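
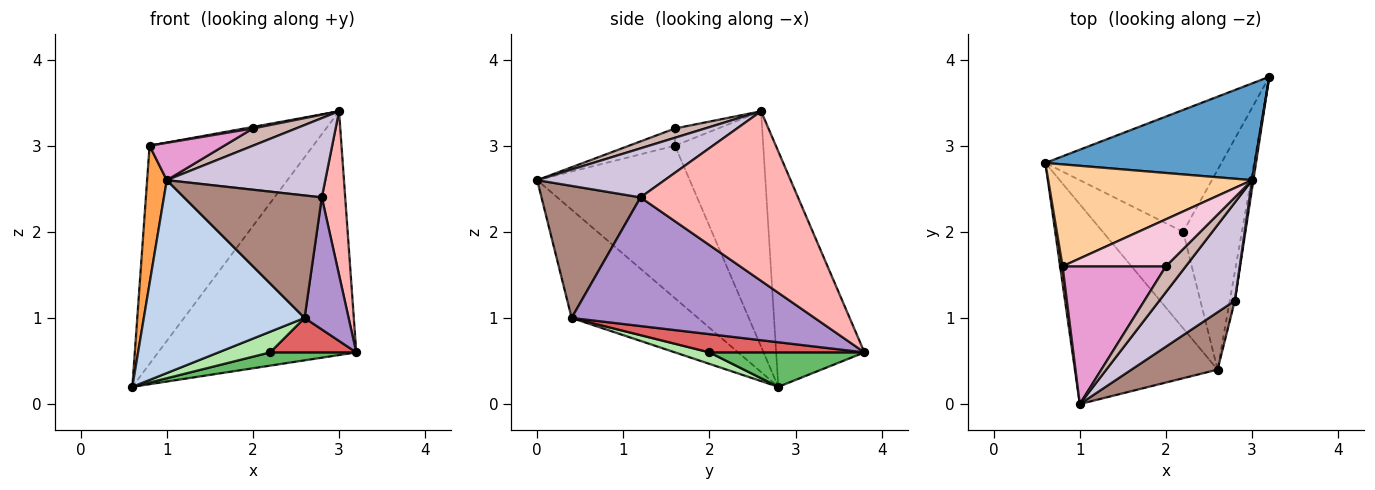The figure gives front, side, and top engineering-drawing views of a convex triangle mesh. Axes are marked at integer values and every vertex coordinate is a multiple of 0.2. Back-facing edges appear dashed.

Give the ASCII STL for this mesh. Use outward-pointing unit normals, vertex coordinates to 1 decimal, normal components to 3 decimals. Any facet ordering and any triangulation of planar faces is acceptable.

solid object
 facet normal -0.383 0.859 0.341
  outer loop
   vertex 3.0 2.6 3.4
   vertex 3.2 3.8 0.6
   vertex 0.6 2.8 0.2
  endloop
 endfacet
 facet normal -0.479 -0.610 -0.631
  outer loop
   vertex 2.6 0.4 1.0
   vertex 1.0 0.0 2.6
   vertex 0.6 2.8 0.2
  endloop
 endfacet
 facet normal -0.992 -0.128 0.016
  outer loop
   vertex 0.8 1.6 3.0
   vertex 0.6 2.8 0.2
   vertex 1.0 0.0 2.6
  endloop
 endfacet
 facet normal -0.439 0.814 0.380
  outer loop
   vertex 0.8 1.6 3.0
   vertex 3.0 2.6 3.4
   vertex 0.6 2.8 0.2
  endloop
 endfacet
 facet normal 0.191 -0.106 -0.976
  outer loop
   vertex 2.2 2.0 0.6
   vertex 0.6 2.8 0.2
   vertex 3.2 3.8 0.6
  endloop
 endfacet
 facet normal 0.138 -0.208 -0.968
  outer loop
   vertex 2.2 2.0 0.6
   vertex 2.6 0.4 1.0
   vertex 0.6 2.8 0.2
  endloop
 endfacet
 facet normal 0.292 -0.162 -0.942
  outer loop
   vertex 2.2 2.0 0.6
   vertex 3.2 3.8 0.6
   vertex 2.6 0.4 1.0
  endloop
 endfacet
 facet normal 0.989 -0.147 0.008
  outer loop
   vertex 2.8 1.2 2.4
   vertex 3.2 3.8 0.6
   vertex 3.0 2.6 3.4
  endloop
 endfacet
 facet normal 0.983 -0.178 -0.039
  outer loop
   vertex 2.8 1.2 2.4
   vertex 2.6 0.4 1.0
   vertex 3.2 3.8 0.6
  endloop
 endfacet
 facet normal 0.451 -0.561 0.695
  outer loop
   vertex 2.8 1.2 2.4
   vertex 3.0 2.6 3.4
   vertex 1.0 0.0 2.6
  endloop
 endfacet
 facet normal 0.545 -0.759 0.356
  outer loop
   vertex 2.8 1.2 2.4
   vertex 1.0 0.0 2.6
   vertex 2.6 0.4 1.0
  endloop
 endfacet
 facet normal 0.362 -0.517 0.776
  outer loop
   vertex 2.0 1.6 3.2
   vertex 1.0 0.0 2.6
   vertex 3.0 2.6 3.4
  endloop
 endfacet
 facet normal -0.159 -0.258 0.953
  outer loop
   vertex 2.0 1.6 3.2
   vertex 0.8 1.6 3.0
   vertex 1.0 0.0 2.6
  endloop
 endfacet
 facet normal -0.164 -0.033 0.986
  outer loop
   vertex 2.0 1.6 3.2
   vertex 3.0 2.6 3.4
   vertex 0.8 1.6 3.0
  endloop
 endfacet
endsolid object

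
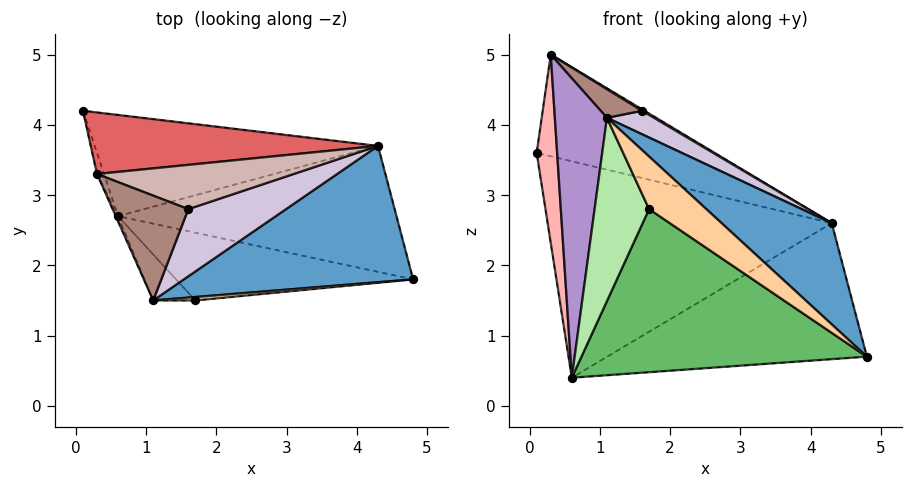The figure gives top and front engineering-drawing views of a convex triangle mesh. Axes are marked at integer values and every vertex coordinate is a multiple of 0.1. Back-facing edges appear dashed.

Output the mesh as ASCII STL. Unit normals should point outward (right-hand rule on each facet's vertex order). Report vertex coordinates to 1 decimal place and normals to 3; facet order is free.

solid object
 facet normal 0.618 -0.469 0.631
  outer loop
   vertex 4.3 3.7 2.6
   vertex 1.1 1.5 4.1
   vertex 4.8 1.8 0.7
  endloop
 endfacet
 facet normal 0.007 0.906 -0.424
  outer loop
   vertex 4.3 3.7 2.6
   vertex 0.6 2.7 0.4
   vertex 0.1 4.2 3.6
  endloop
 endfacet
 facet normal 0.202 0.719 -0.666
  outer loop
   vertex 4.3 3.7 2.6
   vertex 4.8 1.8 0.7
   vertex 0.6 2.7 0.4
  endloop
 endfacet
 facet normal 0.139 -0.988 0.064
  outer loop
   vertex 1.7 1.5 2.8
   vertex 4.8 1.8 0.7
   vertex 1.1 1.5 4.1
  endloop
 endfacet
 facet normal -0.168 -0.910 -0.378
  outer loop
   vertex 1.7 1.5 2.8
   vertex 0.6 2.7 0.4
   vertex 4.8 1.8 0.7
  endloop
 endfacet
 facet normal -0.466 -0.858 -0.215
  outer loop
   vertex 1.7 1.5 2.8
   vertex 1.1 1.5 4.1
   vertex 0.6 2.7 0.4
  endloop
 endfacet
 facet normal 0.220 0.835 0.505
  outer loop
   vertex 0.3 3.3 5.0
   vertex 4.3 3.7 2.6
   vertex 0.1 4.2 3.6
  endloop
 endfacet
 facet normal -0.965 -0.260 -0.029
  outer loop
   vertex 0.3 3.3 5.0
   vertex 0.1 4.2 3.6
   vertex 0.6 2.7 0.4
  endloop
 endfacet
 facet normal -0.915 -0.403 -0.007
  outer loop
   vertex 0.3 3.3 5.0
   vertex 0.6 2.7 0.4
   vertex 1.1 1.5 4.1
  endloop
 endfacet
 facet normal 0.556 -0.274 0.784
  outer loop
   vertex 1.6 2.8 4.2
   vertex 1.1 1.5 4.1
   vertex 4.3 3.7 2.6
  endloop
 endfacet
 facet normal 0.442 -0.236 0.865
  outer loop
   vertex 1.6 2.8 4.2
   vertex 0.3 3.3 5.0
   vertex 1.1 1.5 4.1
  endloop
 endfacet
 facet normal 0.516 -0.027 0.856
  outer loop
   vertex 1.6 2.8 4.2
   vertex 4.3 3.7 2.6
   vertex 0.3 3.3 5.0
  endloop
 endfacet
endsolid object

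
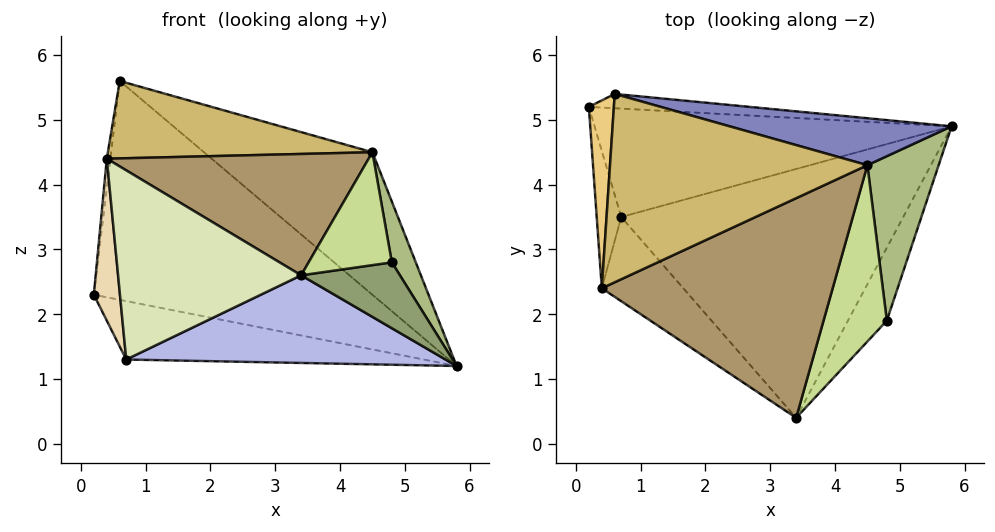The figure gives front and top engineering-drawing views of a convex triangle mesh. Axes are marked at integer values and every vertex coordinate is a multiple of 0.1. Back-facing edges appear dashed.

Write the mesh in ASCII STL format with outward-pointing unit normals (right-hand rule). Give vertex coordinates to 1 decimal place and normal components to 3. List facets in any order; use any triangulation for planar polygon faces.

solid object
 facet normal 0.041 0.997 -0.065
  outer loop
   vertex 0.6 5.4 5.6
   vertex 5.8 4.9 1.2
   vertex 0.2 5.2 2.3
  endloop
 endfacet
 facet normal 0.336 0.895 0.295
  outer loop
   vertex 4.5 4.3 4.5
   vertex 5.8 4.9 1.2
   vertex 0.6 5.4 5.6
  endloop
 endfacet
 facet normal -0.146 0.469 -0.871
  outer loop
   vertex 0.7 3.5 1.3
   vertex 0.2 5.2 2.3
   vertex 5.8 4.9 1.2
  endloop
 endfacet
 facet normal 0.073 -0.331 -0.941
  outer loop
   vertex 0.7 3.5 1.3
   vertex 5.8 4.9 1.2
   vertex 3.4 0.4 2.6
  endloop
 endfacet
 facet normal 0.636 -0.517 -0.572
  outer loop
   vertex 4.8 1.9 2.8
   vertex 3.4 0.4 2.6
   vertex 5.8 4.9 1.2
  endloop
 endfacet
 facet normal 0.931 -0.127 0.343
  outer loop
   vertex 4.8 1.9 2.8
   vertex 5.8 4.9 1.2
   vertex 4.5 4.3 4.5
  endloop
 endfacet
 facet normal 0.416 -0.490 0.766
  outer loop
   vertex 4.8 1.9 2.8
   vertex 4.5 4.3 4.5
   vertex 3.4 0.4 2.6
  endloop
 endfacet
 facet normal -0.649 -0.695 -0.309
  outer loop
   vertex 0.4 2.4 4.4
   vertex 0.7 3.5 1.3
   vertex 3.4 0.4 2.6
  endloop
 endfacet
 facet normal 0.199 -0.474 0.858
  outer loop
   vertex 0.4 2.4 4.4
   vertex 3.4 0.4 2.6
   vertex 4.5 4.3 4.5
  endloop
 endfacet
 facet normal 0.152 -0.376 0.914
  outer loop
   vertex 0.4 2.4 4.4
   vertex 4.5 4.3 4.5
   vertex 0.6 5.4 5.6
  endloop
 endfacet
 facet normal -0.993 0.018 0.119
  outer loop
   vertex 0.4 2.4 4.4
   vertex 0.6 5.4 5.6
   vertex 0.2 5.2 2.3
  endloop
 endfacet
 facet normal -0.968 -0.190 -0.161
  outer loop
   vertex 0.4 2.4 4.4
   vertex 0.2 5.2 2.3
   vertex 0.7 3.5 1.3
  endloop
 endfacet
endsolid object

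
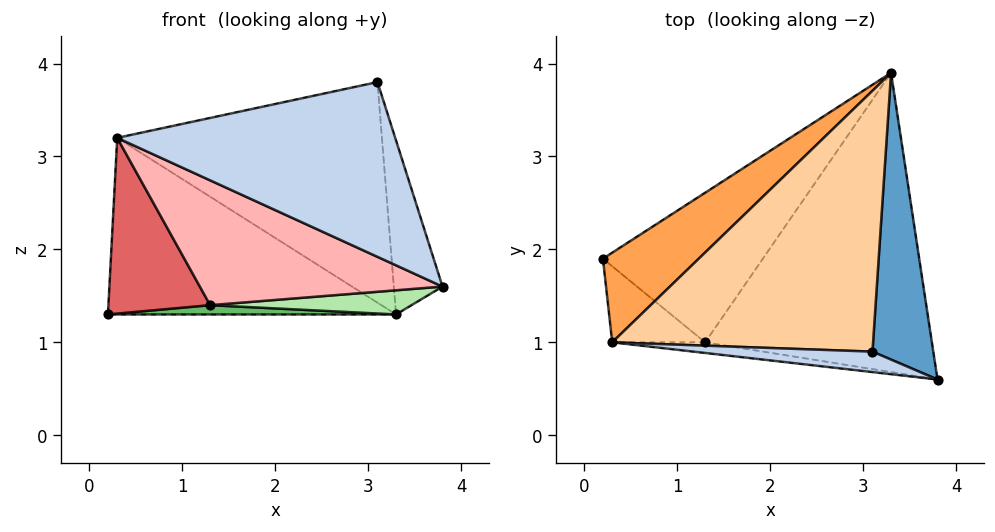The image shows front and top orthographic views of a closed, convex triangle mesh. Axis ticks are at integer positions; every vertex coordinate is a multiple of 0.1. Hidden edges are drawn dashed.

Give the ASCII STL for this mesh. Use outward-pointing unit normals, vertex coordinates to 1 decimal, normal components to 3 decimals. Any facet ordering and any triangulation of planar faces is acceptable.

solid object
 facet normal 0.946 0.169 0.278
  outer loop
   vertex 3.1 0.9 3.8
   vertex 3.8 0.6 1.6
   vertex 3.3 3.9 1.3
  endloop
 endfacet
 facet normal -0.060 -0.991 0.116
  outer loop
   vertex 0.3 1.0 3.2
   vertex 3.8 0.6 1.6
   vertex 3.1 0.9 3.8
  endloop
 endfacet
 facet normal -0.499 0.773 0.392
  outer loop
   vertex 0.3 1.0 3.2
   vertex 3.3 3.9 1.3
   vertex 0.2 1.9 1.3
  endloop
 endfacet
 facet normal -0.139 0.639 0.756
  outer loop
   vertex 0.3 1.0 3.2
   vertex 3.1 0.9 3.8
   vertex 3.3 3.9 1.3
  endloop
 endfacet
 facet normal 0.040 -0.062 -0.997
  outer loop
   vertex 1.3 1.0 1.4
   vertex 0.2 1.9 1.3
   vertex 3.3 3.9 1.3
  endloop
 endfacet
 facet normal 0.067 -0.080 -0.995
  outer loop
   vertex 1.3 1.0 1.4
   vertex 3.3 3.9 1.3
   vertex 3.8 0.6 1.6
  endloop
 endfacet
 facet normal -0.582 -0.747 -0.323
  outer loop
   vertex 1.3 1.0 1.4
   vertex 0.3 1.0 3.2
   vertex 0.2 1.9 1.3
  endloop
 endfacet
 facet normal -0.151 -0.985 -0.084
  outer loop
   vertex 1.3 1.0 1.4
   vertex 3.8 0.6 1.6
   vertex 0.3 1.0 3.2
  endloop
 endfacet
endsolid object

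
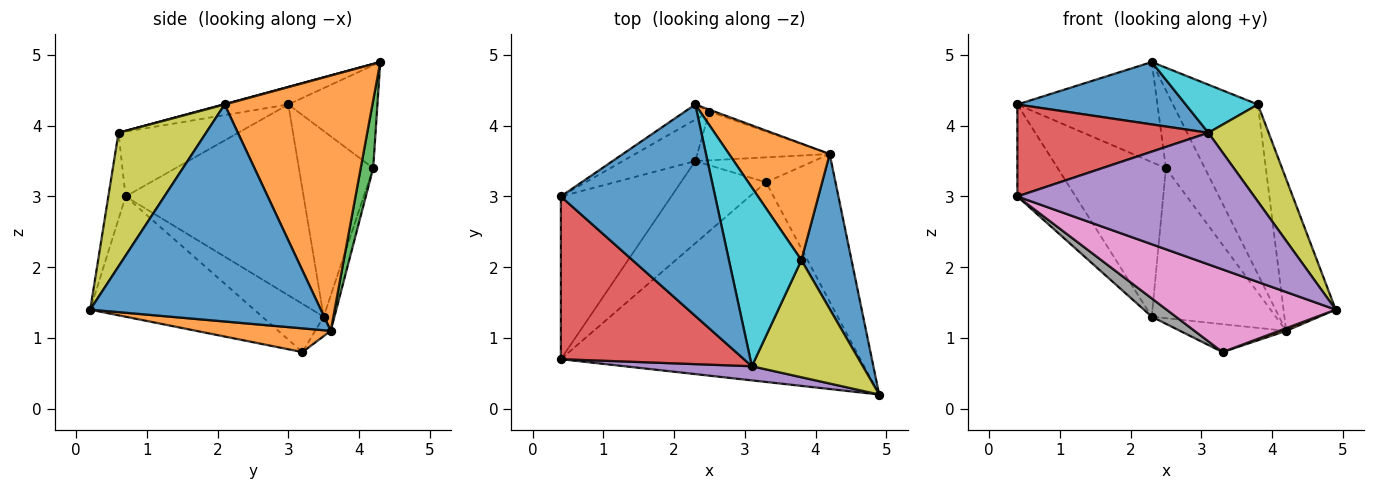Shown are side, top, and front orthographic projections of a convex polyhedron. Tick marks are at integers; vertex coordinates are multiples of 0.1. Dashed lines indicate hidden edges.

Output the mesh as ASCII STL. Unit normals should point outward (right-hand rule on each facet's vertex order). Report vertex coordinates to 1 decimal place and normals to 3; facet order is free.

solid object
 facet normal -0.109 -0.281 0.953
  outer loop
   vertex 3.1 0.6 3.9
   vertex 2.3 4.3 4.9
   vertex 0.4 3.0 4.3
  endloop
 endfacet
 facet normal 0.323 -0.017 -0.946
  outer loop
   vertex 4.2 3.6 1.1
   vertex 4.9 0.2 1.4
   vertex 3.3 3.2 0.8
  endloop
 endfacet
 facet normal -0.109 0.741 -0.662
  outer loop
   vertex 4.2 3.6 1.1
   vertex 3.3 3.2 0.8
   vertex 2.3 3.5 1.3
  endloop
 endfacet
 facet normal -0.295 -0.470 0.832
  outer loop
   vertex 0.4 0.7 3.0
   vertex 3.1 0.6 3.9
   vertex 0.4 3.0 4.3
  endloop
 endfacet
 facet normal -0.072 -0.992 0.107
  outer loop
   vertex 0.4 0.7 3.0
   vertex 4.9 0.2 1.4
   vertex 3.1 0.6 3.9
  endloop
 endfacet
 facet normal -0.833 0.272 -0.482
  outer loop
   vertex 0.4 0.7 3.0
   vertex 0.4 3.0 4.3
   vertex 2.3 3.5 1.3
  endloop
 endfacet
 facet normal -0.348 -0.359 -0.866
  outer loop
   vertex 0.4 0.7 3.0
   vertex 3.3 3.2 0.8
   vertex 4.9 0.2 1.4
  endloop
 endfacet
 facet normal -0.484 -0.190 -0.854
  outer loop
   vertex 0.4 0.7 3.0
   vertex 2.3 3.5 1.3
   vertex 3.3 3.2 0.8
  endloop
 endfacet
 facet normal 0.680 -0.468 0.564
  outer loop
   vertex 3.8 2.1 4.3
   vertex 3.1 0.6 3.9
   vertex 4.9 0.2 1.4
  endloop
 endfacet
 facet normal 0.005 -0.260 0.966
  outer loop
   vertex 3.8 2.1 4.3
   vertex 2.3 4.3 4.9
   vertex 3.1 0.6 3.9
  endloop
 endfacet
 facet normal 0.951 0.215 0.220
  outer loop
   vertex 3.8 2.1 4.3
   vertex 4.9 0.2 1.4
   vertex 4.2 3.6 1.1
  endloop
 endfacet
 facet normal 0.821 0.471 0.323
  outer loop
   vertex 3.8 2.1 4.3
   vertex 4.2 3.6 1.1
   vertex 2.3 4.3 4.9
  endloop
 endfacet
 facet normal 0.305 0.952 -0.023
  outer loop
   vertex 2.5 4.2 3.4
   vertex 2.3 4.3 4.9
   vertex 4.2 3.6 1.1
  endloop
 endfacet
 facet normal -0.082 0.948 -0.308
  outer loop
   vertex 2.5 4.2 3.4
   vertex 4.2 3.6 1.1
   vertex 2.3 3.5 1.3
  endloop
 endfacet
 facet normal -0.533 0.837 -0.127
  outer loop
   vertex 2.5 4.2 3.4
   vertex 0.4 3.0 4.3
   vertex 2.3 4.3 4.9
  endloop
 endfacet
 facet normal -0.553 0.805 -0.216
  outer loop
   vertex 2.5 4.2 3.4
   vertex 2.3 3.5 1.3
   vertex 0.4 3.0 4.3
  endloop
 endfacet
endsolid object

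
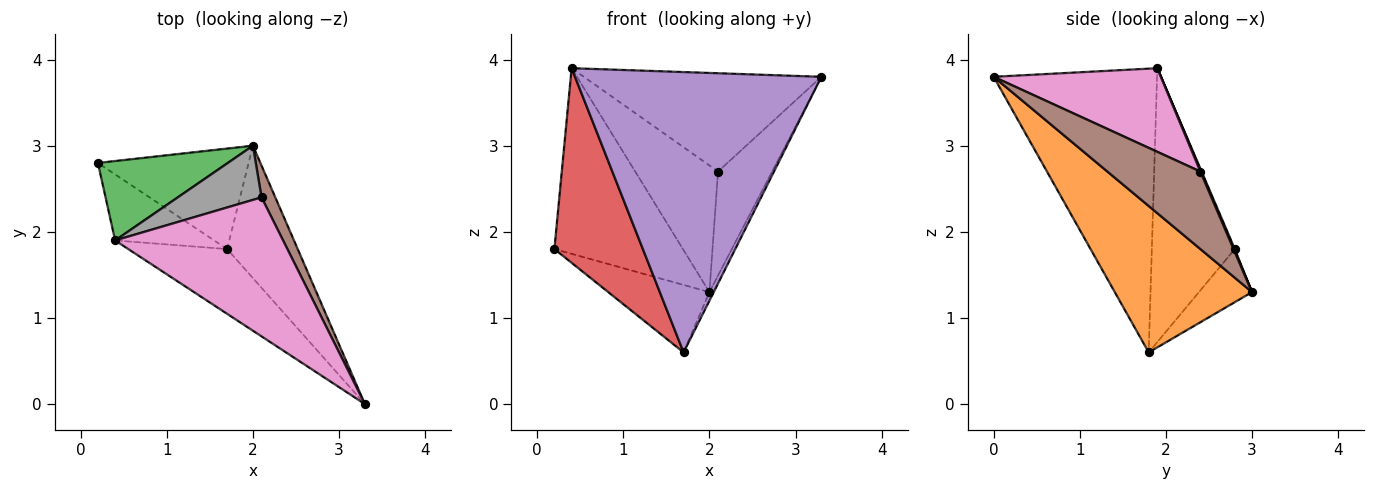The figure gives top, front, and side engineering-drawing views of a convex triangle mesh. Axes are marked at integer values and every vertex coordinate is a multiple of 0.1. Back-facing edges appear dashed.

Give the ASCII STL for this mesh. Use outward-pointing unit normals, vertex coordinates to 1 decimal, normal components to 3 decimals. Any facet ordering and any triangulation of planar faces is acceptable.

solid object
 facet normal -0.281 0.535 -0.797
  outer loop
   vertex 1.7 1.8 0.6
   vertex 0.2 2.8 1.8
   vertex 2.0 3.0 1.3
  endloop
 endfacet
 facet normal 0.900 0.028 -0.434
  outer loop
   vertex 1.7 1.8 0.6
   vertex 2.0 3.0 1.3
   vertex 3.3 0.0 3.8
  endloop
 endfacet
 facet normal 0.007 0.919 0.393
  outer loop
   vertex 0.4 1.9 3.9
   vertex 2.0 3.0 1.3
   vertex 0.2 2.8 1.8
  endloop
 endfacet
 facet normal -0.664 -0.708 -0.240
  outer loop
   vertex 0.4 1.9 3.9
   vertex 0.2 2.8 1.8
   vertex 1.7 1.8 0.6
  endloop
 endfacet
 facet normal -0.543 -0.818 -0.189
  outer loop
   vertex 0.4 1.9 3.9
   vertex 1.7 1.8 0.6
   vertex 3.3 0.0 3.8
  endloop
 endfacet
 facet normal 0.854 0.497 0.152
  outer loop
   vertex 2.1 2.4 2.7
   vertex 3.3 0.0 3.8
   vertex 2.0 3.0 1.3
  endloop
 endfacet
 facet normal 0.377 0.535 0.756
  outer loop
   vertex 2.1 2.4 2.7
   vertex 0.4 1.9 3.9
   vertex 3.3 0.0 3.8
  endloop
 endfacet
 facet normal 0.007 0.919 0.393
  outer loop
   vertex 2.1 2.4 2.7
   vertex 2.0 3.0 1.3
   vertex 0.4 1.9 3.9
  endloop
 endfacet
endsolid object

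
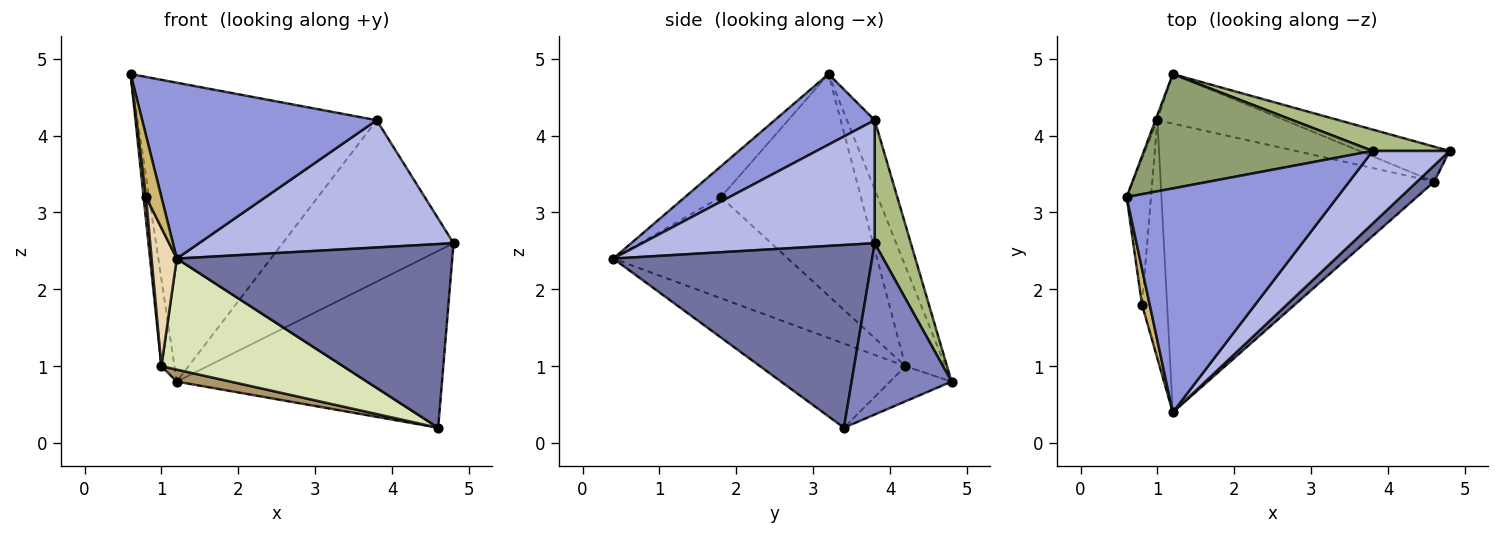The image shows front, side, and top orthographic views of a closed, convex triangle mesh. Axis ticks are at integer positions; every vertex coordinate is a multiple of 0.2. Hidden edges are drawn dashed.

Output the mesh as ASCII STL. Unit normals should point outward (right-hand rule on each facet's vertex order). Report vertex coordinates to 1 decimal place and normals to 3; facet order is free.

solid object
 facet normal 0.683 -0.727 0.064
  outer loop
   vertex 4.6 3.4 0.2
   vertex 4.8 3.8 2.6
   vertex 1.2 0.4 2.4
  endloop
 endfacet
 facet normal 0.347 0.920 -0.182
  outer loop
   vertex 4.6 3.4 0.2
   vertex 1.2 4.8 0.8
   vertex 4.8 3.8 2.6
  endloop
 endfacet
 facet normal 0.255 -0.597 0.761
  outer loop
   vertex 3.8 3.8 4.2
   vertex 0.6 3.2 4.8
   vertex 1.2 0.4 2.4
  endloop
 endfacet
 facet normal 0.621 -0.681 0.388
  outer loop
   vertex 3.8 3.8 4.2
   vertex 1.2 0.4 2.4
   vertex 4.8 3.8 2.6
  endloop
 endfacet
 facet normal -0.107 0.929 0.355
  outer loop
   vertex 3.8 3.8 4.2
   vertex 1.2 4.8 0.8
   vertex 0.6 3.2 4.8
  endloop
 endfacet
 facet normal 0.205 0.970 0.128
  outer loop
   vertex 3.8 3.8 4.2
   vertex 4.8 3.8 2.6
   vertex 1.2 4.8 0.8
  endloop
 endfacet
 facet normal -0.950 0.311 -0.018
  outer loop
   vertex 1.0 4.2 1.0
   vertex 0.6 3.2 4.8
   vertex 1.2 4.8 0.8
  endloop
 endfacet
 facet normal -0.276 -0.345 -0.897
  outer loop
   vertex 1.0 4.2 1.0
   vertex 4.6 3.4 0.2
   vertex 1.2 0.4 2.4
  endloop
 endfacet
 facet normal -0.259 -0.227 -0.939
  outer loop
   vertex 1.0 4.2 1.0
   vertex 1.2 4.8 0.8
   vertex 4.6 3.4 0.2
  endloop
 endfacet
 facet normal -0.896 -0.384 0.224
  outer loop
   vertex 0.8 1.8 3.2
   vertex 1.2 0.4 2.4
   vertex 0.6 3.2 4.8
  endloop
 endfacet
 facet normal -0.994 -0.017 -0.109
  outer loop
   vertex 0.8 1.8 3.2
   vertex 0.6 3.2 4.8
   vertex 1.0 4.2 1.0
  endloop
 endfacet
 facet normal -0.961 -0.138 -0.238
  outer loop
   vertex 0.8 1.8 3.2
   vertex 1.0 4.2 1.0
   vertex 1.2 0.4 2.4
  endloop
 endfacet
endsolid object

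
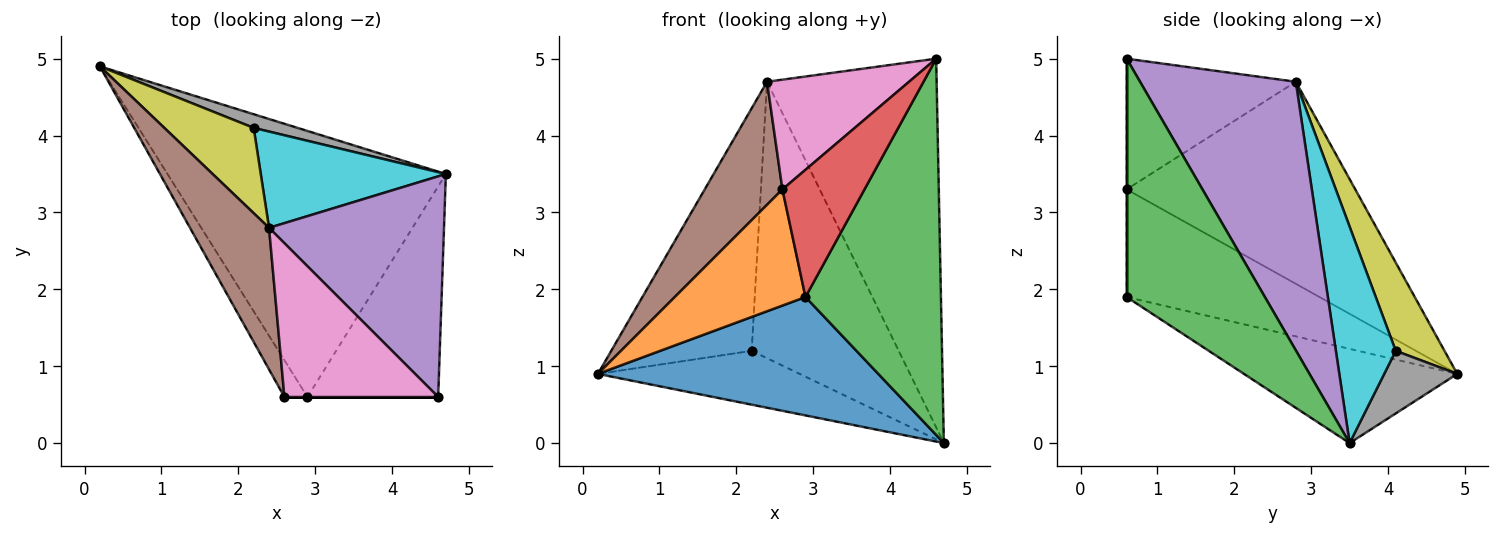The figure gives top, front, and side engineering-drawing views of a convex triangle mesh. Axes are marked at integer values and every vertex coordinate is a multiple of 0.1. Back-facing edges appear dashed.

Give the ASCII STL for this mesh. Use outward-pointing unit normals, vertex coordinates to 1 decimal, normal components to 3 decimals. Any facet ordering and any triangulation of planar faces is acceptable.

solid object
 facet normal -0.295 -0.388 -0.873
  outer loop
   vertex 2.9 0.6 1.9
   vertex 0.2 4.9 0.9
   vertex 4.7 3.5 0.0
  endloop
 endfacet
 facet normal -0.815 -0.552 -0.175
  outer loop
   vertex 2.9 0.6 1.9
   vertex 2.6 0.6 3.3
   vertex 0.2 4.9 0.9
  endloop
 endfacet
 facet normal 0.665 -0.652 -0.365
  outer loop
   vertex 2.9 0.6 1.9
   vertex 4.7 3.5 0.0
   vertex 4.6 0.6 5.0
  endloop
 endfacet
 facet normal 0.000 -1.000 0.000
  outer loop
   vertex 2.9 0.6 1.9
   vertex 4.6 0.6 5.0
   vertex 2.6 0.6 3.3
  endloop
 endfacet
 facet normal 0.619 0.674 0.403
  outer loop
   vertex 2.4 2.8 4.7
   vertex 4.6 0.6 5.0
   vertex 4.7 3.5 0.0
  endloop
 endfacet
 facet normal -0.888 -0.302 0.347
  outer loop
   vertex 2.4 2.8 4.7
   vertex 0.2 4.9 0.9
   vertex 2.6 0.6 3.3
  endloop
 endfacet
 facet normal -0.569 -0.478 0.669
  outer loop
   vertex 2.4 2.8 4.7
   vertex 2.6 0.6 3.3
   vertex 4.6 0.6 5.0
  endloop
 endfacet
 facet normal 0.331 0.915 0.232
  outer loop
   vertex 2.2 4.1 1.2
   vertex 4.7 3.5 0.0
   vertex 0.2 4.9 0.9
  endloop
 endfacet
 facet normal 0.311 0.897 0.315
  outer loop
   vertex 2.2 4.1 1.2
   vertex 0.2 4.9 0.9
   vertex 2.4 2.8 4.7
  endloop
 endfacet
 facet normal 0.359 0.881 0.307
  outer loop
   vertex 2.2 4.1 1.2
   vertex 2.4 2.8 4.7
   vertex 4.7 3.5 0.0
  endloop
 endfacet
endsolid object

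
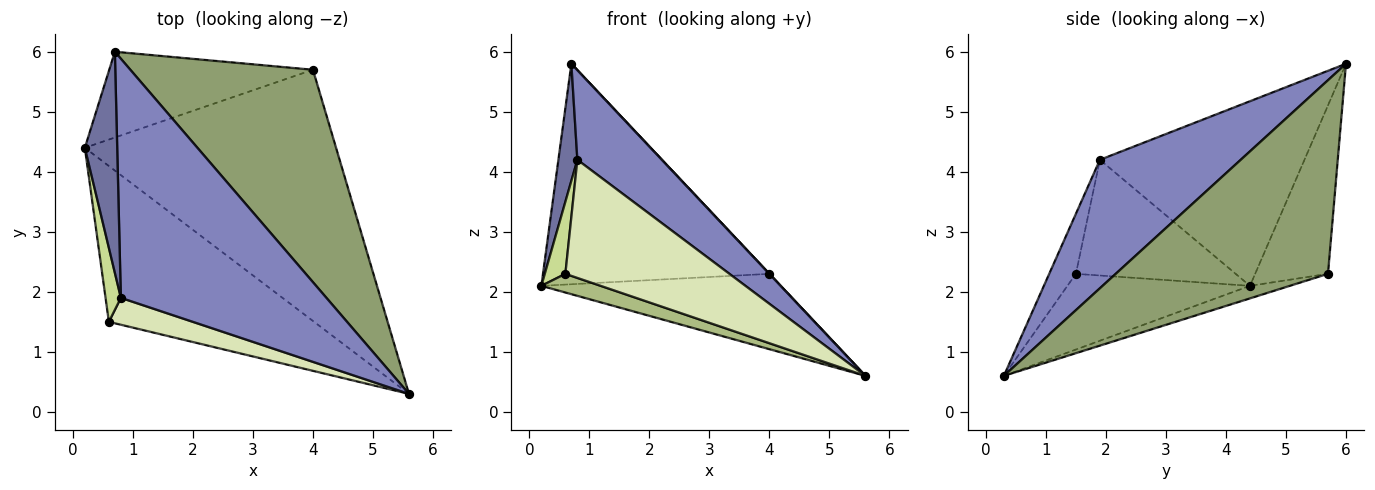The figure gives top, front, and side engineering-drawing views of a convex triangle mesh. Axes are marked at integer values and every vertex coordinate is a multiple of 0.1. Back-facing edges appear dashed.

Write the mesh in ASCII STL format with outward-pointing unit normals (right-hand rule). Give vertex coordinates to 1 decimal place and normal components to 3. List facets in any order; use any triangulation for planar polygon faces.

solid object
 facet normal -0.981 -0.091 0.172
  outer loop
   vertex 0.8 1.9 4.2
   vertex 0.7 6.0 5.8
   vertex 0.2 4.4 2.1
  endloop
 endfacet
 facet normal 0.505 -0.303 0.808
  outer loop
   vertex 0.8 1.9 4.2
   vertex 5.6 0.3 0.6
   vertex 0.7 6.0 5.8
  endloop
 endfacet
 facet normal -0.048 0.287 -0.957
  outer loop
   vertex 4.0 5.7 2.3
   vertex 5.6 0.3 0.6
   vertex 0.2 4.4 2.1
  endloop
 endfacet
 facet normal -0.287 0.893 -0.347
  outer loop
   vertex 4.0 5.7 2.3
   vertex 0.2 4.4 2.1
   vertex 0.7 6.0 5.8
  endloop
 endfacet
 facet normal 0.728 -0.000 0.686
  outer loop
   vertex 4.0 5.7 2.3
   vertex 0.7 6.0 5.8
   vertex 5.6 0.3 0.6
  endloop
 endfacet
 facet normal -0.344 -0.112 -0.932
  outer loop
   vertex 0.6 1.5 2.3
   vertex 0.2 4.4 2.1
   vertex 5.6 0.3 0.6
  endloop
 endfacet
 facet normal -0.983 -0.127 0.130
  outer loop
   vertex 0.6 1.5 2.3
   vertex 0.8 1.9 4.2
   vertex 0.2 4.4 2.1
  endloop
 endfacet
 facet normal -0.157 -0.963 0.219
  outer loop
   vertex 0.6 1.5 2.3
   vertex 5.6 0.3 0.6
   vertex 0.8 1.9 4.2
  endloop
 endfacet
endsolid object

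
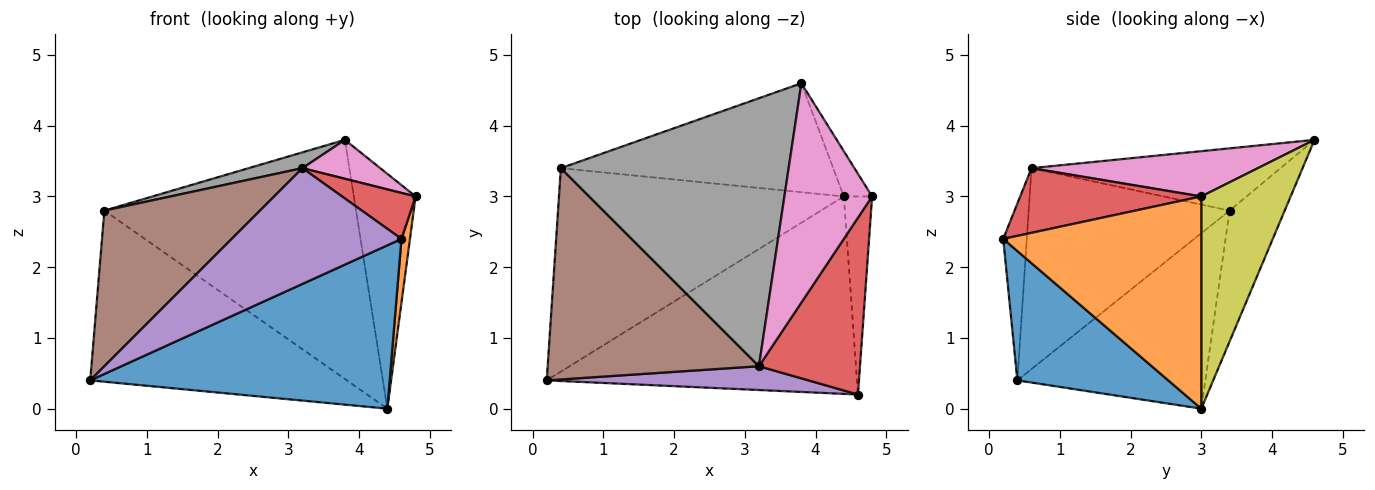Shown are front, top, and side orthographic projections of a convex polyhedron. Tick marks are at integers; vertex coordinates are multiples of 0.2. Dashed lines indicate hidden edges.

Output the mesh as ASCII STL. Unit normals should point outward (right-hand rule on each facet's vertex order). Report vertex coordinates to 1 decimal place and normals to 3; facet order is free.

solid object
 facet normal 0.306 -0.607 -0.734
  outer loop
   vertex 4.4 3.0 0.0
   vertex 4.6 0.2 2.4
   vertex 0.2 0.4 0.4
  endloop
 endfacet
 facet normal 0.990 -0.042 -0.132
  outer loop
   vertex 4.4 3.0 0.0
   vertex 4.8 3.0 3.0
   vertex 4.6 0.2 2.4
  endloop
 endfacet
 facet normal -0.426 0.582 -0.692
  outer loop
   vertex 0.4 3.4 2.8
   vertex 4.4 3.0 0.0
   vertex 0.2 0.4 0.4
  endloop
 endfacet
 facet normal 0.527 -0.214 0.823
  outer loop
   vertex 3.2 0.6 3.4
   vertex 4.6 0.2 2.4
   vertex 4.8 3.0 3.0
  endloop
 endfacet
 facet normal -0.135 -0.971 0.200
  outer loop
   vertex 3.2 0.6 3.4
   vertex 0.2 0.4 0.4
   vertex 4.6 0.2 2.4
  endloop
 endfacet
 facet normal -0.608 -0.471 0.639
  outer loop
   vertex 3.2 0.6 3.4
   vertex 0.4 3.4 2.8
   vertex 0.2 0.4 0.4
  endloop
 endfacet
 facet normal 0.453 -0.156 0.878
  outer loop
   vertex 3.8 4.6 3.8
   vertex 3.2 0.6 3.4
   vertex 4.8 3.0 3.0
  endloop
 endfacet
 facet normal -0.263 -0.057 0.963
  outer loop
   vertex 3.8 4.6 3.8
   vertex 0.4 3.4 2.8
   vertex 3.2 0.6 3.4
  endloop
 endfacet
 facet normal 0.818 0.565 -0.109
  outer loop
   vertex 3.8 4.6 3.8
   vertex 4.8 3.0 3.0
   vertex 4.4 3.0 0.0
  endloop
 endfacet
 facet normal -0.195 0.892 -0.407
  outer loop
   vertex 3.8 4.6 3.8
   vertex 4.4 3.0 0.0
   vertex 0.4 3.4 2.8
  endloop
 endfacet
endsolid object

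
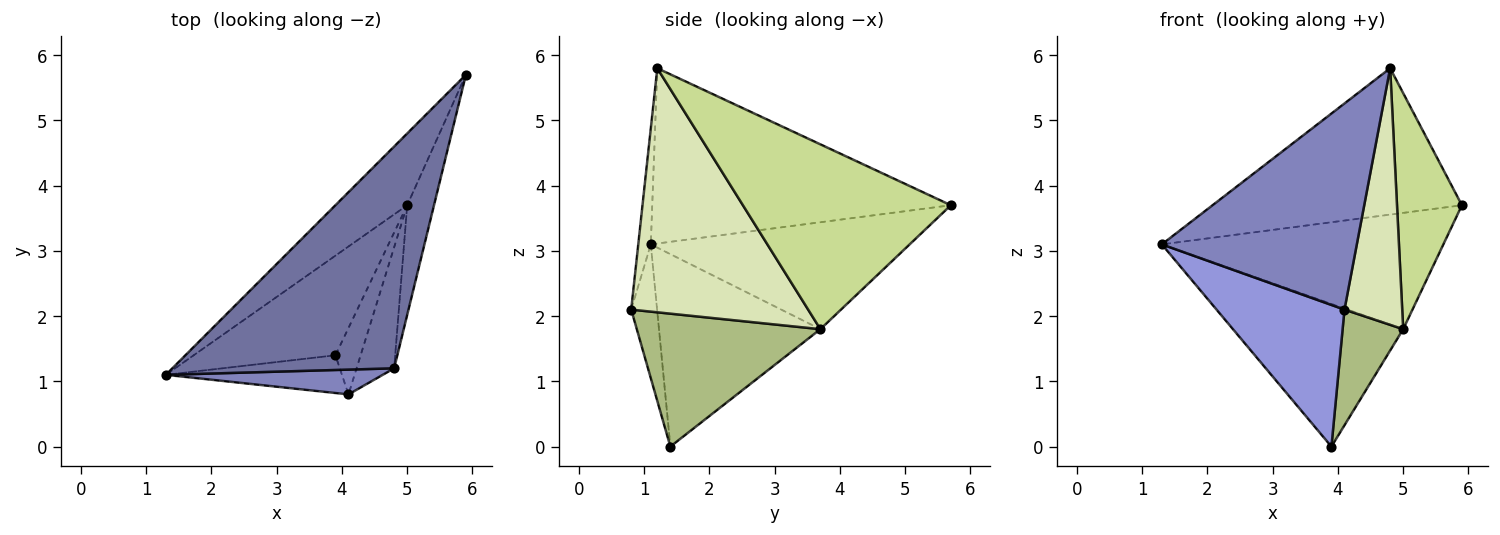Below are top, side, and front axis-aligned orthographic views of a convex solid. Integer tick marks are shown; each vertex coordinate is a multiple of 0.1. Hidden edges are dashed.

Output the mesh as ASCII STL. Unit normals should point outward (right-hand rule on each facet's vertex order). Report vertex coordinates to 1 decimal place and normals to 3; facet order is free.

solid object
 facet normal -0.551 0.460 0.697
  outer loop
   vertex 4.8 1.2 5.8
   vertex 5.9 5.7 3.7
   vertex 1.3 1.1 3.1
  endloop
 endfacet
 facet normal -0.064 -0.991 0.119
  outer loop
   vertex 4.1 0.8 2.1
   vertex 4.8 1.2 5.8
   vertex 1.3 1.1 3.1
  endloop
 endfacet
 facet normal -0.192 -0.948 -0.253
  outer loop
   vertex 4.1 0.8 2.1
   vertex 1.3 1.1 3.1
   vertex 3.9 1.4 0.0
  endloop
 endfacet
 facet normal -0.616 0.670 -0.414
  outer loop
   vertex 5.0 3.7 1.8
   vertex 1.3 1.1 3.1
   vertex 5.9 5.7 3.7
  endloop
 endfacet
 facet normal -0.614 0.647 -0.452
  outer loop
   vertex 5.0 3.7 1.8
   vertex 3.9 1.4 0.0
   vertex 1.3 1.1 3.1
  endloop
 endfacet
 facet normal 0.935 -0.308 -0.177
  outer loop
   vertex 5.0 3.7 1.8
   vertex 4.1 0.8 2.1
   vertex 3.9 1.4 0.0
  endloop
 endfacet
 facet normal 0.946 -0.295 -0.137
  outer loop
   vertex 5.0 3.7 1.8
   vertex 5.9 5.7 3.7
   vertex 4.8 1.2 5.8
  endloop
 endfacet
 facet normal 0.941 -0.307 -0.145
  outer loop
   vertex 5.0 3.7 1.8
   vertex 4.8 1.2 5.8
   vertex 4.1 0.8 2.1
  endloop
 endfacet
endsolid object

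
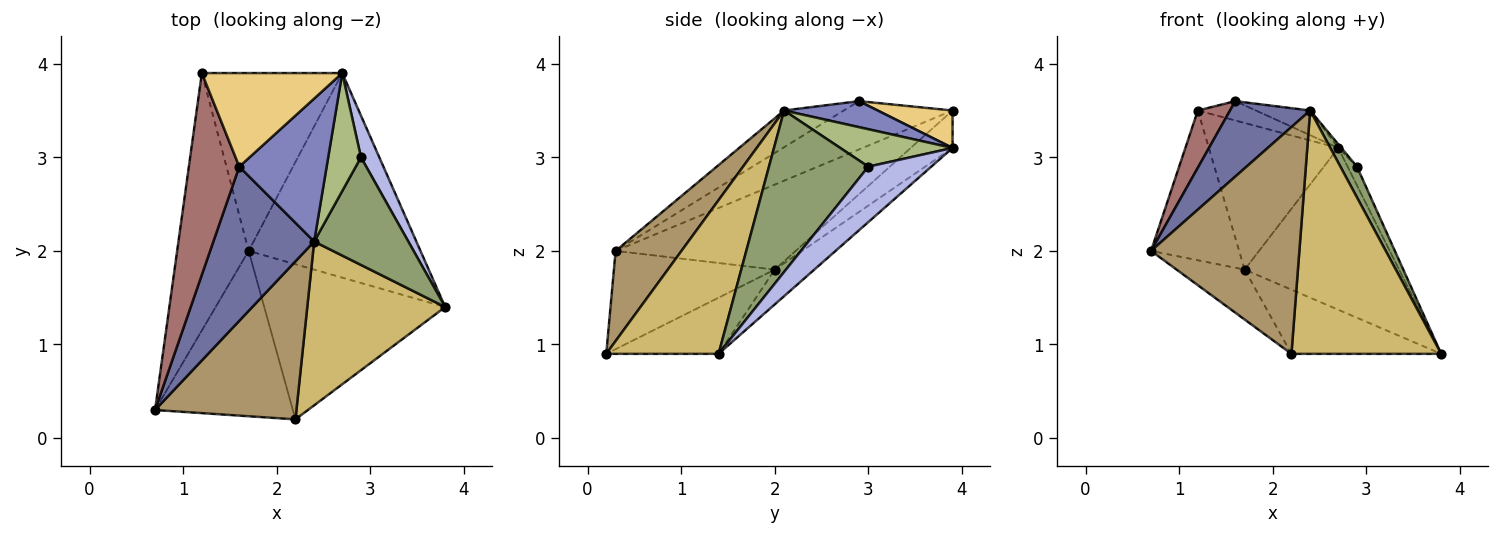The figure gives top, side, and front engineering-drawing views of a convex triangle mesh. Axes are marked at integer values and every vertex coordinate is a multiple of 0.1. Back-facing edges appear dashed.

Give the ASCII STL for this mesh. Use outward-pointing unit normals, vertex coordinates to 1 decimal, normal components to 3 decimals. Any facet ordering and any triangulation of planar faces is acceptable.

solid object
 facet normal -0.311 -0.418 0.854
  outer loop
   vertex 2.4 2.1 3.5
   vertex 1.6 2.9 3.6
   vertex 0.7 0.3 2.0
  endloop
 endfacet
 facet normal 0.281 0.163 0.946
  outer loop
   vertex 2.4 2.1 3.5
   vertex 2.7 3.9 3.1
   vertex 1.6 2.9 3.6
  endloop
 endfacet
 facet normal -0.157 0.613 -0.775
  outer loop
   vertex 1.7 2.0 1.8
   vertex 2.7 3.9 3.1
   vertex 3.8 1.4 0.9
  endloop
 endfacet
 facet normal 0.940 0.140 0.311
  outer loop
   vertex 2.9 3.0 2.9
   vertex 3.8 1.4 0.9
   vertex 2.7 3.9 3.1
  endloop
 endfacet
 facet normal 0.855 -0.142 0.499
  outer loop
   vertex 2.9 3.0 2.9
   vertex 2.4 2.1 3.5
   vertex 3.8 1.4 0.9
  endloop
 endfacet
 facet normal 0.752 0.021 0.658
  outer loop
   vertex 2.9 3.0 2.9
   vertex 2.7 3.9 3.1
   vertex 2.4 2.1 3.5
  endloop
 endfacet
 facet normal -0.564 0.239 -0.791
  outer loop
   vertex 2.2 0.2 0.9
   vertex 0.7 0.3 2.0
   vertex 1.7 2.0 1.8
  endloop
 endfacet
 facet normal -0.276 0.368 -0.888
  outer loop
   vertex 2.2 0.2 0.9
   vertex 1.7 2.0 1.8
   vertex 3.8 1.4 0.9
  endloop
 endfacet
 facet normal 0.342 -0.771 0.537
  outer loop
   vertex 2.2 0.2 0.9
   vertex 2.4 2.1 3.5
   vertex 0.7 0.3 2.0
  endloop
 endfacet
 facet normal 0.528 -0.704 0.474
  outer loop
   vertex 2.2 0.2 0.9
   vertex 3.8 1.4 0.9
   vertex 2.4 2.1 3.5
  endloop
 endfacet
 facet normal 0.253 0.196 0.948
  outer loop
   vertex 1.2 3.9 3.5
   vertex 1.6 2.9 3.6
   vertex 2.7 3.9 3.1
  endloop
 endfacet
 facet normal -0.202 0.623 -0.756
  outer loop
   vertex 1.2 3.9 3.5
   vertex 2.7 3.9 3.1
   vertex 1.7 2.0 1.8
  endloop
 endfacet
 facet normal -0.678 -0.200 0.707
  outer loop
   vertex 1.2 3.9 3.5
   vertex 0.7 0.3 2.0
   vertex 1.6 2.9 3.6
  endloop
 endfacet
 facet normal -0.717 0.351 -0.603
  outer loop
   vertex 1.2 3.9 3.5
   vertex 1.7 2.0 1.8
   vertex 0.7 0.3 2.0
  endloop
 endfacet
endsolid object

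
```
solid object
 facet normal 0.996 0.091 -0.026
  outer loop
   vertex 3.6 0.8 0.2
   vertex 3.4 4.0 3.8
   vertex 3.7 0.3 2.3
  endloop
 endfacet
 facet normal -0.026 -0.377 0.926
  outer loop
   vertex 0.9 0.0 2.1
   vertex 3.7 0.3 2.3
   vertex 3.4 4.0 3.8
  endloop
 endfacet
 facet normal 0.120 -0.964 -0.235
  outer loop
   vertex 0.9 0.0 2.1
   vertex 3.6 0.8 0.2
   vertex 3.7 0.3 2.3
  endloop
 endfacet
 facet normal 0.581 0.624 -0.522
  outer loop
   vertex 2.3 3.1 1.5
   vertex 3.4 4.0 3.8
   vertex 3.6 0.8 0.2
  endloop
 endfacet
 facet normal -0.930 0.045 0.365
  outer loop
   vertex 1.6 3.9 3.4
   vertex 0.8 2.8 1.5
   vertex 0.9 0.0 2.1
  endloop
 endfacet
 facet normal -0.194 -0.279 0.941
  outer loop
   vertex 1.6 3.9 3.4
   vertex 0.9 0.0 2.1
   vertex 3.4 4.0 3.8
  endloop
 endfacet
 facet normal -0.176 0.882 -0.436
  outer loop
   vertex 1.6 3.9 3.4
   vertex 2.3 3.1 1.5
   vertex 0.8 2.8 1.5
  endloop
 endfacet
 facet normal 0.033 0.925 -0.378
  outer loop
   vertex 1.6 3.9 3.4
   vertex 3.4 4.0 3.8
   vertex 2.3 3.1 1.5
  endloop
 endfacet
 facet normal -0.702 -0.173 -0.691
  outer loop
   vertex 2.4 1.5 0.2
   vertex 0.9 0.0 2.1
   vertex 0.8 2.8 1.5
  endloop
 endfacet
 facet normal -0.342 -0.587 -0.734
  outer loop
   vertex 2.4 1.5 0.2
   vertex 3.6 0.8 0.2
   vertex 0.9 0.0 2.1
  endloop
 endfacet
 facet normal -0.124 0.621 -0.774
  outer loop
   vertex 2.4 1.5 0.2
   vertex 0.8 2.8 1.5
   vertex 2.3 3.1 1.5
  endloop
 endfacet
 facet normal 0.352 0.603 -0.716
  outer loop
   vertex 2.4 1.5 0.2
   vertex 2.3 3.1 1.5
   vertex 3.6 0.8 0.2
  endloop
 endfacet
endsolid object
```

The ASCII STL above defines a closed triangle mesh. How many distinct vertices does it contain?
8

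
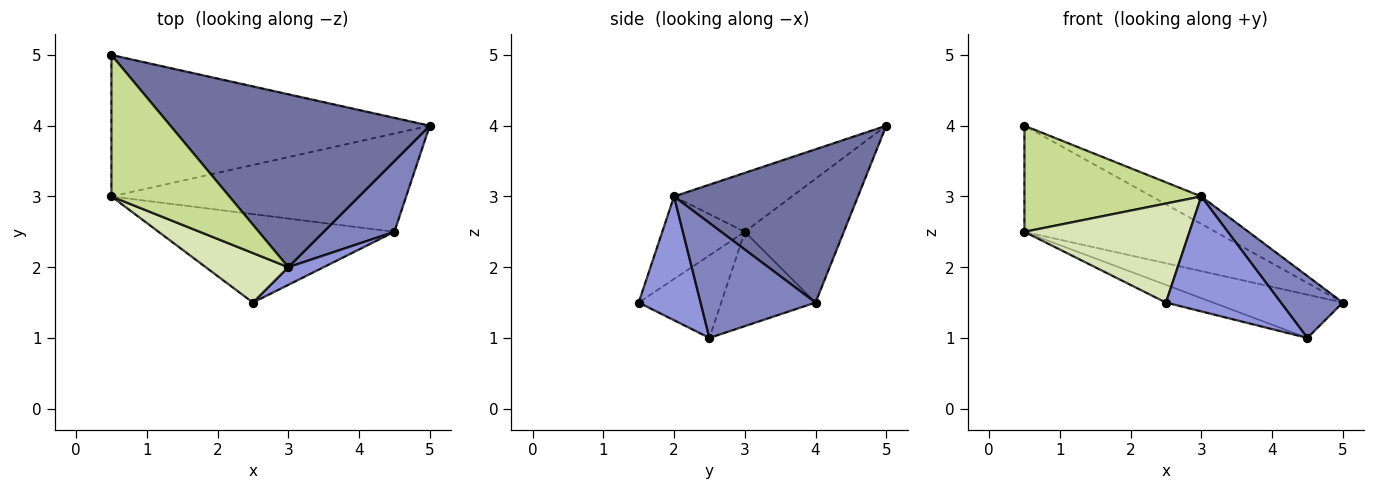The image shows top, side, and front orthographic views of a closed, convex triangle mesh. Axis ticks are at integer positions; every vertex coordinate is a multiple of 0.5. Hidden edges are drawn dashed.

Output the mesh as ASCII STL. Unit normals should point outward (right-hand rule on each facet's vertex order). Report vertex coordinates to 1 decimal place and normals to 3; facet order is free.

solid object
 facet normal 0.504 0.136 0.853
  outer loop
   vertex 3.0 2.0 3.0
   vertex 5.0 4.0 1.5
   vertex 0.5 5.0 4.0
  endloop
 endfacet
 facet normal 0.774 -0.417 0.476
  outer loop
   vertex 3.0 2.0 3.0
   vertex 4.5 2.5 1.0
   vertex 5.0 4.0 1.5
  endloop
 endfacet
 facet normal 0.470 -0.873 0.134
  outer loop
   vertex 3.0 2.0 3.0
   vertex 2.5 1.5 1.5
   vertex 4.5 2.5 1.0
  endloop
 endfacet
 facet normal -0.297 0.573 -0.764
  outer loop
   vertex 0.5 3.0 2.5
   vertex 0.5 5.0 4.0
   vertex 5.0 4.0 1.5
  endloop
 endfacet
 facet normal -0.281 0.387 -0.878
  outer loop
   vertex 0.5 3.0 2.5
   vertex 5.0 4.0 1.5
   vertex 4.5 2.5 1.0
  endloop
 endfacet
 facet normal -0.325 0.185 -0.927
  outer loop
   vertex 0.5 3.0 2.5
   vertex 4.5 2.5 1.0
   vertex 2.5 1.5 1.5
  endloop
 endfacet
 facet normal -0.371 -0.557 0.743
  outer loop
   vertex 0.5 3.0 2.5
   vertex 3.0 2.0 3.0
   vertex 0.5 5.0 4.0
  endloop
 endfacet
 facet normal -0.408 -0.816 0.408
  outer loop
   vertex 0.5 3.0 2.5
   vertex 2.5 1.5 1.5
   vertex 3.0 2.0 3.0
  endloop
 endfacet
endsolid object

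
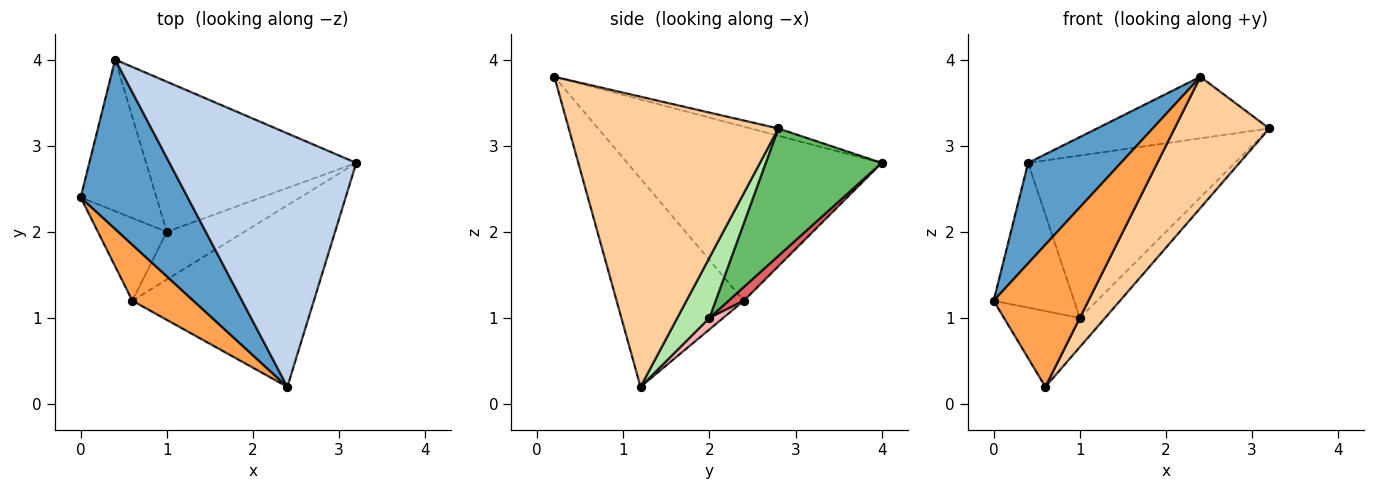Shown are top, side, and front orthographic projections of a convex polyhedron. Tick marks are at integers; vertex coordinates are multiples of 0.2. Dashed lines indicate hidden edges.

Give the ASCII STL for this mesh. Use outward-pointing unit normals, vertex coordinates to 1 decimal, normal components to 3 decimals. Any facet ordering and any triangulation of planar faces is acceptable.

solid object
 facet normal -0.814 -0.297 0.500
  outer loop
   vertex 0.4 4.0 2.8
   vertex 0.0 2.4 1.2
   vertex 2.4 0.2 3.8
  endloop
 endfacet
 facet normal -0.038 0.236 0.971
  outer loop
   vertex 0.4 4.0 2.8
   vertex 2.4 0.2 3.8
   vertex 3.2 2.8 3.2
  endloop
 endfacet
 facet normal -0.781 -0.581 0.229
  outer loop
   vertex 0.6 1.2 0.2
   vertex 2.4 0.2 3.8
   vertex 0.0 2.4 1.2
  endloop
 endfacet
 facet normal 0.792 -0.358 -0.495
  outer loop
   vertex 0.6 1.2 0.2
   vertex 3.2 2.8 3.2
   vertex 2.4 0.2 3.8
  endloop
 endfacet
 facet normal 0.381 0.679 -0.628
  outer loop
   vertex 1.0 2.0 1.0
   vertex 0.4 4.0 2.8
   vertex 3.2 2.8 3.2
  endloop
 endfacet
 facet normal 0.553 0.434 -0.711
  outer loop
   vertex 1.0 2.0 1.0
   vertex 3.2 2.8 3.2
   vertex 0.6 1.2 0.2
  endloop
 endfacet
 facet normal 0.130 0.685 -0.717
  outer loop
   vertex 1.0 2.0 1.0
   vertex 0.0 2.4 1.2
   vertex 0.4 4.0 2.8
  endloop
 endfacet
 facet normal 0.122 0.671 -0.732
  outer loop
   vertex 1.0 2.0 1.0
   vertex 0.6 1.2 0.2
   vertex 0.0 2.4 1.2
  endloop
 endfacet
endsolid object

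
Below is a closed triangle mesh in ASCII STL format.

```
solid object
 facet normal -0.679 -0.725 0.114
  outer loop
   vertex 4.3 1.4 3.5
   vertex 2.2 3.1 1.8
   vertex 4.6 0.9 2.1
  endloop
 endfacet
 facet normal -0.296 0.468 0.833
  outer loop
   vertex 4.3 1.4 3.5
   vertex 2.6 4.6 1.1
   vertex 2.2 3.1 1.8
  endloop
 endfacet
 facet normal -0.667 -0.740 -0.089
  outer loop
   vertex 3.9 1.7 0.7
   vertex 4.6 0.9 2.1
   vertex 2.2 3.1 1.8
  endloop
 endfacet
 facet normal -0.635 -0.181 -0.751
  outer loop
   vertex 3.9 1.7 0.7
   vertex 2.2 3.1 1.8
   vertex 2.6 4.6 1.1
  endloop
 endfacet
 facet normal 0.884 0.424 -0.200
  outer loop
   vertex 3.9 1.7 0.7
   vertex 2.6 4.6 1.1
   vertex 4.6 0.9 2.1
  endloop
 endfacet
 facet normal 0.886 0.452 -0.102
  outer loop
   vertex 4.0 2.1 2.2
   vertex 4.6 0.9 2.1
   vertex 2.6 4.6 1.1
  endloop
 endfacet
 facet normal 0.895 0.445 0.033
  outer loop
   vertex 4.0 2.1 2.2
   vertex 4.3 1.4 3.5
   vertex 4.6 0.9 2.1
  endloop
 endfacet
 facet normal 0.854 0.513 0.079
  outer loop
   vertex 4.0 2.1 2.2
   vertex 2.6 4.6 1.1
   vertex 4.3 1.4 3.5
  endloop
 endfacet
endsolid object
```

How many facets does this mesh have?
8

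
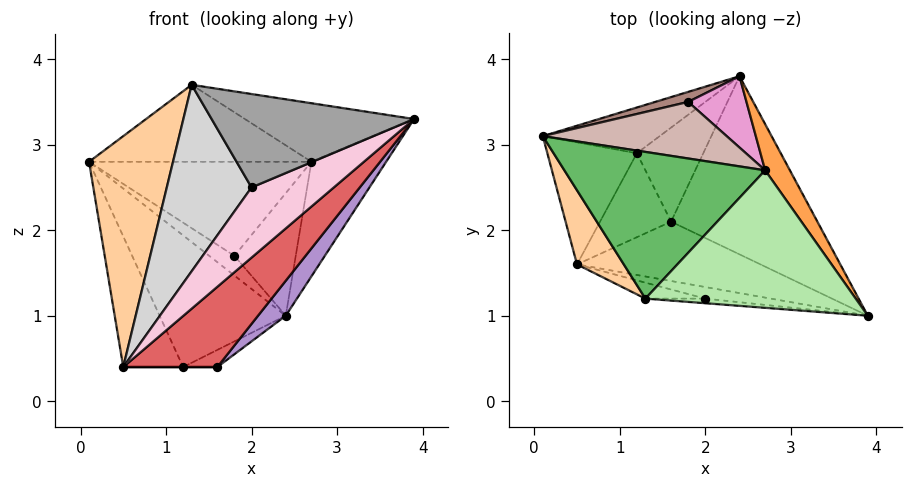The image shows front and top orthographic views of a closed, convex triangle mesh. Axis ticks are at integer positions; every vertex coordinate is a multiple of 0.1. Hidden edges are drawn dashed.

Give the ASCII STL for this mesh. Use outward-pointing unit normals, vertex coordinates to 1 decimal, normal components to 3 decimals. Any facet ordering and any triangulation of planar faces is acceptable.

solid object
 facet normal -0.478 0.830 -0.288
  outer loop
   vertex 1.2 2.9 0.4
   vertex 0.1 3.1 2.8
   vertex 2.4 3.8 1.0
  endloop
 endfacet
 facet normal -0.805 0.433 -0.405
  outer loop
   vertex 0.5 1.6 0.4
   vertex 0.1 3.1 2.8
   vertex 1.2 2.9 0.4
  endloop
 endfacet
 facet normal 0.757 0.606 0.244
  outer loop
   vertex 2.7 2.7 2.8
   vertex 3.9 1.0 3.3
   vertex 2.4 3.8 1.0
  endloop
 endfacet
 facet normal -0.867 -0.475 0.153
  outer loop
   vertex 1.3 1.2 3.7
   vertex 0.1 3.1 2.8
   vertex 0.5 1.6 0.4
  endloop
 endfacet
 facet normal 0.071 0.463 0.883
  outer loop
   vertex 1.3 1.2 3.7
   vertex 2.7 2.7 2.8
   vertex 0.1 3.1 2.8
  endloop
 endfacet
 facet normal 0.169 0.386 0.907
  outer loop
   vertex 1.3 1.2 3.7
   vertex 3.9 1.0 3.3
   vertex 2.7 2.7 2.8
  endloop
 endfacet
 facet normal 0.343 -0.755 -0.559
  outer loop
   vertex 1.6 2.1 0.4
   vertex 3.9 1.0 3.3
   vertex 0.5 1.6 0.4
  endloop
 endfacet
 facet normal 0.000 0.000 -1.000
  outer loop
   vertex 1.6 2.1 0.4
   vertex 0.5 1.6 0.4
   vertex 1.2 2.9 0.4
  endloop
 endfacet
 facet normal 0.753 -0.127 -0.645
  outer loop
   vertex 1.6 2.1 0.4
   vertex 2.4 3.8 1.0
   vertex 3.9 1.0 3.3
  endloop
 endfacet
 facet normal 0.337 0.168 -0.926
  outer loop
   vertex 1.6 2.1 0.4
   vertex 1.2 2.9 0.4
   vertex 2.4 3.8 1.0
  endloop
 endfacet
 facet normal 0.084 0.888 0.452
  outer loop
   vertex 1.8 3.5 1.7
   vertex 2.4 3.8 1.0
   vertex 0.1 3.1 2.8
  endloop
 endfacet
 facet normal 0.131 0.850 0.511
  outer loop
   vertex 1.8 3.5 1.7
   vertex 0.1 3.1 2.8
   vertex 2.7 2.7 2.8
  endloop
 endfacet
 facet normal 0.152 0.854 0.497
  outer loop
   vertex 1.8 3.5 1.7
   vertex 2.7 2.7 2.8
   vertex 2.4 3.8 1.0
  endloop
 endfacet
 facet normal -0.035 -0.986 -0.163
  outer loop
   vertex 2.0 1.2 2.5
   vertex 0.5 1.6 0.4
   vertex 3.9 1.0 3.3
  endloop
 endfacet
 facet normal -0.084 -0.995 -0.049
  outer loop
   vertex 2.0 1.2 2.5
   vertex 3.9 1.0 3.3
   vertex 1.3 1.2 3.7
  endloop
 endfacet
 facet normal -0.145 -0.986 -0.084
  outer loop
   vertex 2.0 1.2 2.5
   vertex 1.3 1.2 3.7
   vertex 0.5 1.6 0.4
  endloop
 endfacet
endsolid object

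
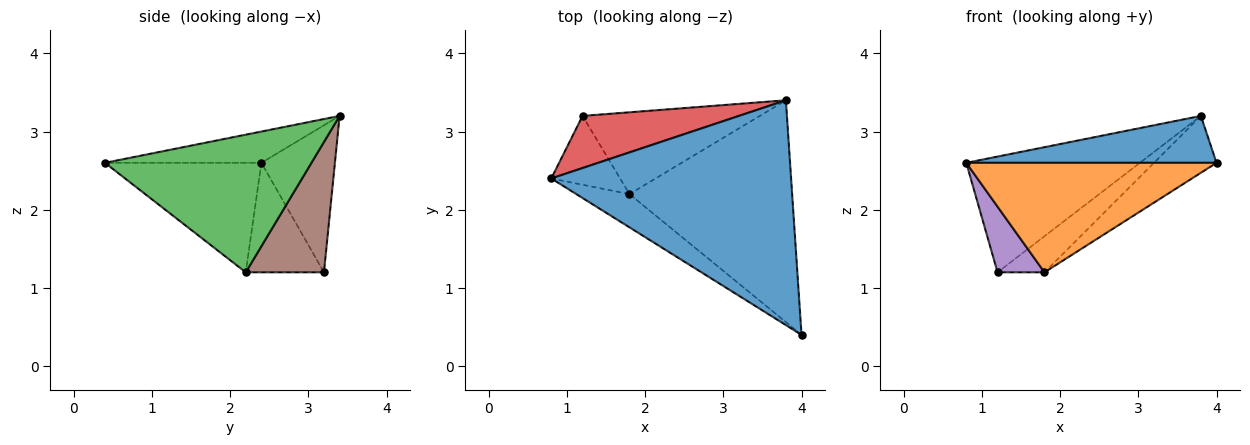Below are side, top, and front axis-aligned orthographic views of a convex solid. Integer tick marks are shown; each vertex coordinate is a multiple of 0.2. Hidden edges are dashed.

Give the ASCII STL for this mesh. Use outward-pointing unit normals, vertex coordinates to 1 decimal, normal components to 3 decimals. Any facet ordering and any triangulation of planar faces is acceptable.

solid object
 facet normal -0.127 -0.203 0.971
  outer loop
   vertex 3.8 3.4 3.2
   vertex 0.8 2.4 2.6
   vertex 4.0 0.4 2.6
  endloop
 endfacet
 facet normal -0.513 -0.821 -0.249
  outer loop
   vertex 1.8 2.2 1.2
   vertex 4.0 0.4 2.6
   vertex 0.8 2.4 2.6
  endloop
 endfacet
 facet normal 0.634 0.192 -0.749
  outer loop
   vertex 1.8 2.2 1.2
   vertex 3.8 3.4 3.2
   vertex 4.0 0.4 2.6
  endloop
 endfacet
 facet normal -0.360 0.851 0.383
  outer loop
   vertex 1.2 3.2 1.2
   vertex 0.8 2.4 2.6
   vertex 3.8 3.4 3.2
  endloop
 endfacet
 facet normal -0.755 -0.453 -0.474
  outer loop
   vertex 1.2 3.2 1.2
   vertex 1.8 2.2 1.2
   vertex 0.8 2.4 2.6
  endloop
 endfacet
 facet normal 0.558 0.335 -0.759
  outer loop
   vertex 1.2 3.2 1.2
   vertex 3.8 3.4 3.2
   vertex 1.8 2.2 1.2
  endloop
 endfacet
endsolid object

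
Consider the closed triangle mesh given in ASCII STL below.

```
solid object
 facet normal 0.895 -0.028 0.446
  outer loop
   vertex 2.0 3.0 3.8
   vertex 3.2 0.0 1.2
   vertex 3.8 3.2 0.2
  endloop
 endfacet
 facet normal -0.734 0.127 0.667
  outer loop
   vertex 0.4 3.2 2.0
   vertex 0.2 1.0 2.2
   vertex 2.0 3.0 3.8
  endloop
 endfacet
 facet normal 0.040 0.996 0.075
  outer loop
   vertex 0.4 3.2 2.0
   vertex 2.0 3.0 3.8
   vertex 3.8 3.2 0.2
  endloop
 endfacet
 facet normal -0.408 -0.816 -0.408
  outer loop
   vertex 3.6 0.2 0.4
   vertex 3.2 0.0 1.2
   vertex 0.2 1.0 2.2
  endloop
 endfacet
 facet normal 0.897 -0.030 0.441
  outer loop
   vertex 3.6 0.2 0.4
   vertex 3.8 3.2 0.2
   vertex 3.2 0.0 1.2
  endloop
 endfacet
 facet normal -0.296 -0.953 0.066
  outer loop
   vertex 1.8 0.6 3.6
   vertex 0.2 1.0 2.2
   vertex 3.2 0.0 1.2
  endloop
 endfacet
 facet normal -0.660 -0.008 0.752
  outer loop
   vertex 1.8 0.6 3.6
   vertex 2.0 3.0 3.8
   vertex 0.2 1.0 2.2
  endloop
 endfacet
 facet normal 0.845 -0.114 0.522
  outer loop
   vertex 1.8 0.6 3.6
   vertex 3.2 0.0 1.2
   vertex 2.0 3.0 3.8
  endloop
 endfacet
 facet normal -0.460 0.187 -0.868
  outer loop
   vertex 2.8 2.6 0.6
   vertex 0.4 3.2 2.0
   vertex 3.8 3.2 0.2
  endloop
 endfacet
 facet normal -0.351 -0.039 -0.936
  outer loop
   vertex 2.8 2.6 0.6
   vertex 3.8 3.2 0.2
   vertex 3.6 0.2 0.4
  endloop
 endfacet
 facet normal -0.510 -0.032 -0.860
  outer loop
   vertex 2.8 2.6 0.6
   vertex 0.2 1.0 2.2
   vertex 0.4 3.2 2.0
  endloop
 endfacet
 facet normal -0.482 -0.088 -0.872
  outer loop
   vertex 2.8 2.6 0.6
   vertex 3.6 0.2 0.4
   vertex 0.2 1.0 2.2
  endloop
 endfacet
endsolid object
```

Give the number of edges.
18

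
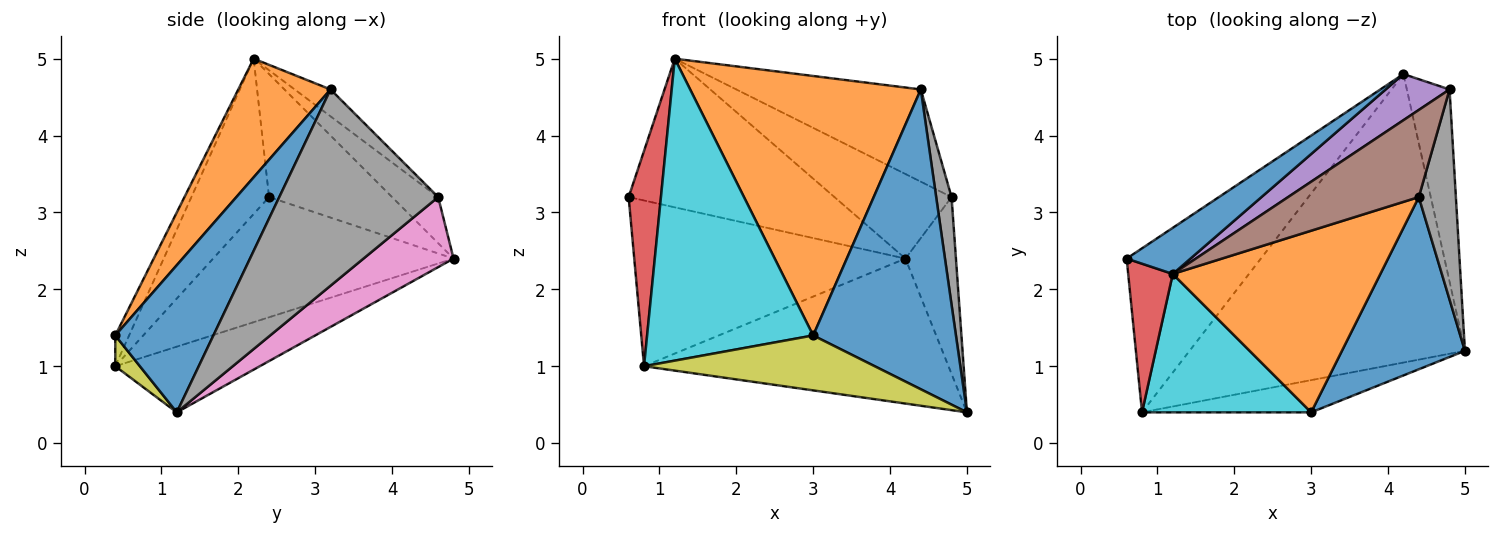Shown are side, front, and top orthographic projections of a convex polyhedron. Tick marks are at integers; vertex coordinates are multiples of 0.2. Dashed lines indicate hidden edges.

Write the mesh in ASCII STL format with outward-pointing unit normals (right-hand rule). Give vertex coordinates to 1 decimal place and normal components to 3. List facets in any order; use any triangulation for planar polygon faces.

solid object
 facet normal -0.496 0.829 0.257
  outer loop
   vertex 1.2 2.2 5.0
   vertex 4.2 4.8 2.4
   vertex 0.6 2.4 3.2
  endloop
 endfacet
 facet normal -0.533 0.601 -0.595
  outer loop
   vertex 0.8 0.4 1.0
   vertex 0.6 2.4 3.2
   vertex 4.2 4.8 2.4
  endloop
 endfacet
 facet normal -0.208 0.439 -0.874
  outer loop
   vertex 0.8 0.4 1.0
   vertex 4.2 4.8 2.4
   vertex 5.0 1.2 0.4
  endloop
 endfacet
 facet normal -0.893 -0.371 0.256
  outer loop
   vertex 0.8 0.4 1.0
   vertex 1.2 2.2 5.0
   vertex 0.6 2.4 3.2
  endloop
 endfacet
 facet normal -0.327 0.830 0.453
  outer loop
   vertex 4.8 4.6 3.2
   vertex 4.2 4.8 2.4
   vertex 1.2 2.2 5.0
  endloop
 endfacet
 facet normal -0.140 0.720 0.680
  outer loop
   vertex 4.8 4.6 3.2
   vertex 1.2 2.2 5.0
   vertex 4.4 3.2 4.6
  endloop
 endfacet
 facet normal 0.770 0.432 -0.470
  outer loop
   vertex 4.8 4.6 3.2
   vertex 5.0 1.2 0.4
   vertex 4.2 4.8 2.4
  endloop
 endfacet
 facet normal 0.978 -0.095 0.185
  outer loop
   vertex 4.8 4.6 3.2
   vertex 4.4 3.2 4.6
   vertex 5.0 1.2 0.4
  endloop
 endfacet
 facet normal 0.092 -0.859 -0.504
  outer loop
   vertex 3.0 0.4 1.4
   vertex 0.8 0.4 1.0
   vertex 5.0 1.2 0.4
  endloop
 endfacet
 facet normal -0.076 -0.906 0.415
  outer loop
   vertex 3.0 0.4 1.4
   vertex 1.2 2.2 5.0
   vertex 0.8 0.4 1.0
  endloop
 endfacet
 facet normal 0.512 -0.745 0.428
  outer loop
   vertex 3.0 0.4 1.4
   vertex 5.0 1.2 0.4
   vertex 4.4 3.2 4.6
  endloop
 endfacet
 facet normal 0.311 -0.778 0.545
  outer loop
   vertex 3.0 0.4 1.4
   vertex 4.4 3.2 4.6
   vertex 1.2 2.2 5.0
  endloop
 endfacet
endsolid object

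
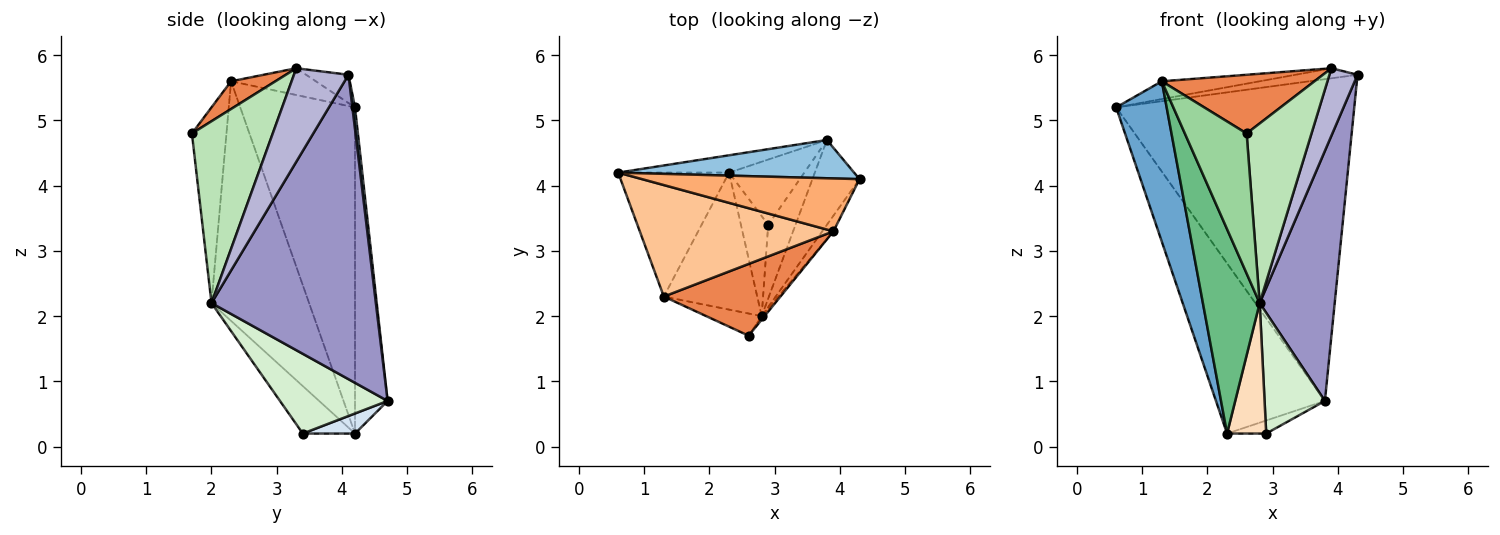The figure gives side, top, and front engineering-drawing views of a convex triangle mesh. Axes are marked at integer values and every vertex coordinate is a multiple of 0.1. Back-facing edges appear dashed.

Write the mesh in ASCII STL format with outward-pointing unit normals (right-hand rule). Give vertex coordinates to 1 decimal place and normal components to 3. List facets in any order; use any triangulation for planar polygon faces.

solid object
 facet normal -0.874 -0.385 -0.297
  outer loop
   vertex 1.3 2.3 5.6
   vertex 0.6 4.2 5.2
   vertex 2.3 4.2 0.2
  endloop
 endfacet
 facet normal 0.011 0.993 0.118
  outer loop
   vertex 3.8 4.7 0.7
   vertex 0.6 4.2 5.2
   vertex 4.3 4.1 5.7
  endloop
 endfacet
 facet normal -0.285 0.953 -0.097
  outer loop
   vertex 3.8 4.7 0.7
   vertex 2.3 4.2 0.2
   vertex 0.6 4.2 5.2
  endloop
 endfacet
 facet normal 0.253 0.190 -0.949
  outer loop
   vertex 3.8 4.7 0.7
   vertex 2.9 3.4 0.2
   vertex 2.3 4.2 0.2
  endloop
 endfacet
 facet normal 0.181 -0.623 0.761
  outer loop
   vertex 3.9 3.3 5.8
   vertex 1.3 2.3 5.6
   vertex 2.6 1.7 4.8
  endloop
 endfacet
 facet normal -0.127 0.185 0.975
  outer loop
   vertex 3.9 3.3 5.8
   vertex 4.3 4.1 5.7
   vertex 0.6 4.2 5.2
  endloop
 endfacet
 facet normal -0.135 0.156 0.978
  outer loop
   vertex 3.9 3.3 5.8
   vertex 0.6 4.2 5.2
   vertex 1.3 2.3 5.6
  endloop
 endfacet
 facet normal -0.727 -0.545 -0.418
  outer loop
   vertex 2.8 2.0 2.2
   vertex 2.3 4.2 0.2
   vertex 2.9 3.4 0.2
  endloop
 endfacet
 facet normal -0.819 -0.476 -0.319
  outer loop
   vertex 2.8 2.0 2.2
   vertex 1.3 2.3 5.6
   vertex 2.3 4.2 0.2
  endloop
 endfacet
 facet normal -0.483 -0.865 -0.137
  outer loop
   vertex 2.8 2.0 2.2
   vertex 2.6 1.7 4.8
   vertex 1.3 2.3 5.6
  endloop
 endfacet
 facet normal 0.780 -0.626 -0.012
  outer loop
   vertex 2.8 2.0 2.2
   vertex 3.9 3.3 5.8
   vertex 2.6 1.7 4.8
  endloop
 endfacet
 facet normal 0.836 -0.469 -0.286
  outer loop
   vertex 2.8 2.0 2.2
   vertex 2.9 3.4 0.2
   vertex 3.8 4.7 0.7
  endloop
 endfacet
 facet normal 0.901 -0.411 -0.139
  outer loop
   vertex 2.8 2.0 2.2
   vertex 3.8 4.7 0.7
   vertex 4.3 4.1 5.7
  endloop
 endfacet
 facet normal 0.884 -0.455 -0.106
  outer loop
   vertex 2.8 2.0 2.2
   vertex 4.3 4.1 5.7
   vertex 3.9 3.3 5.8
  endloop
 endfacet
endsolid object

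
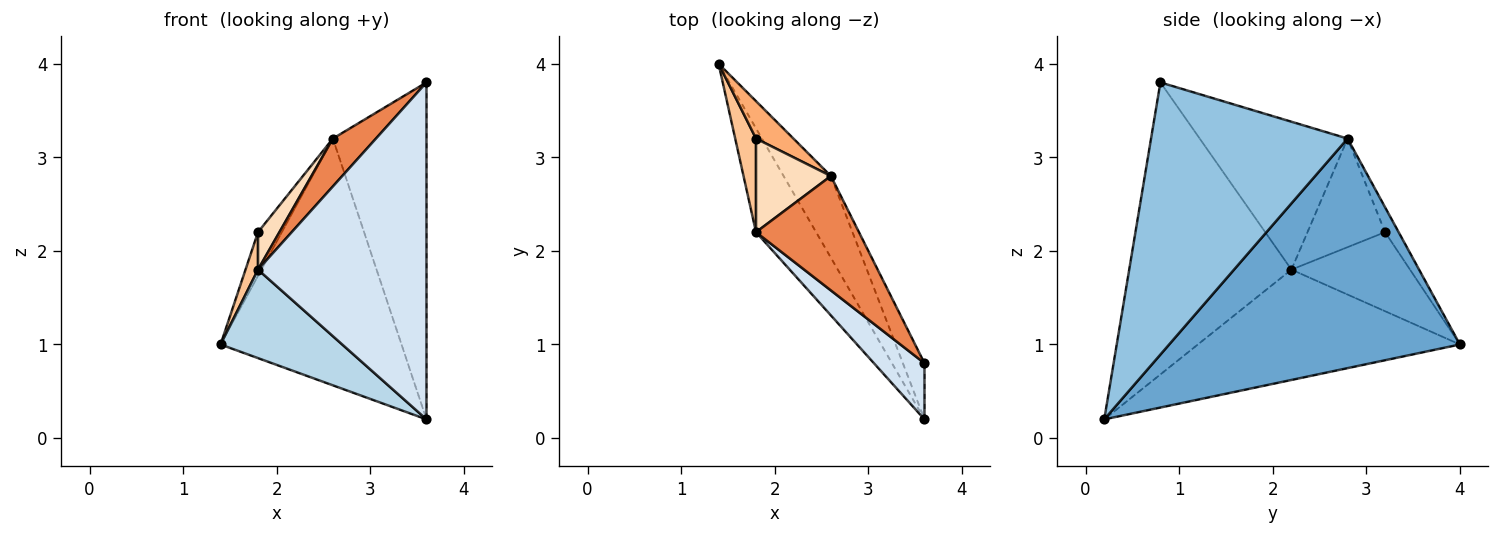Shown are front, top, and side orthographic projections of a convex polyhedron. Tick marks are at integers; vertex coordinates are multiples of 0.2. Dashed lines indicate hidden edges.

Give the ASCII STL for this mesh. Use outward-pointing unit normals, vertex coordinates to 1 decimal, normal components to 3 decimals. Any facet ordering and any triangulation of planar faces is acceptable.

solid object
 facet normal 0.836 0.520 -0.172
  outer loop
   vertex 2.6 2.8 3.2
   vertex 3.6 0.2 0.2
   vertex 1.4 4.0 1.0
  endloop
 endfacet
 facet normal 0.901 0.429 -0.071
  outer loop
   vertex 2.6 2.8 3.2
   vertex 3.6 0.8 3.8
   vertex 3.6 0.2 0.2
  endloop
 endfacet
 facet normal -0.813 -0.378 -0.443
  outer loop
   vertex 1.8 2.2 1.8
   vertex 1.4 4.0 1.0
   vertex 3.6 0.2 0.2
  endloop
 endfacet
 facet normal -0.689 -0.715 0.119
  outer loop
   vertex 1.8 2.2 1.8
   vertex 3.6 0.2 0.2
   vertex 3.6 0.8 3.8
  endloop
 endfacet
 facet normal -0.798 -0.232 0.556
  outer loop
   vertex 1.8 2.2 1.8
   vertex 3.6 0.8 3.8
   vertex 2.6 2.8 3.2
  endloop
 endfacet
 facet normal -0.398 0.697 0.597
  outer loop
   vertex 1.8 3.2 2.2
   vertex 2.6 2.8 3.2
   vertex 1.4 4.0 1.0
  endloop
 endfacet
 facet normal -0.962 -0.101 0.253
  outer loop
   vertex 1.8 3.2 2.2
   vertex 1.4 4.0 1.0
   vertex 1.8 2.2 1.8
  endloop
 endfacet
 facet normal -0.803 -0.221 0.554
  outer loop
   vertex 1.8 3.2 2.2
   vertex 1.8 2.2 1.8
   vertex 2.6 2.8 3.2
  endloop
 endfacet
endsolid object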